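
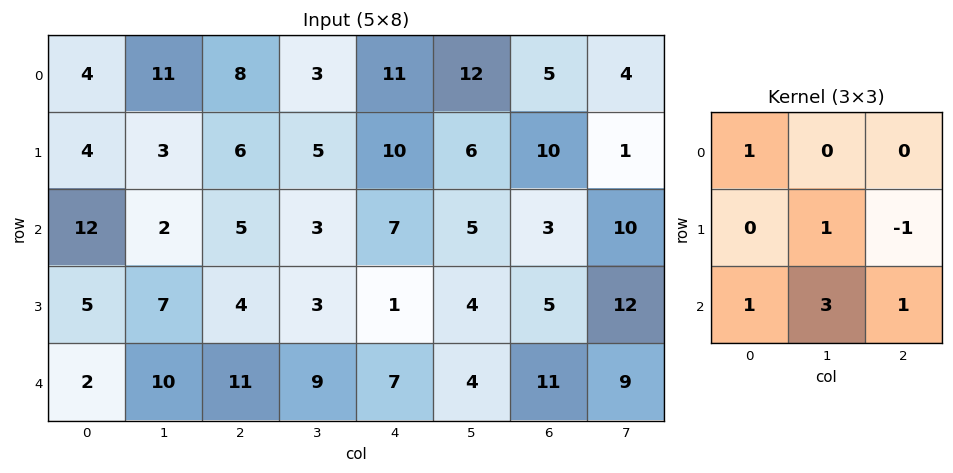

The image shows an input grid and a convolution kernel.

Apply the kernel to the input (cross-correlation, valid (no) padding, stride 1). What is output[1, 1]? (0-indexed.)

27

The receptive field on the input at this output position is [3 6 5 / 2 5 3 / 7 4 3]. Elementwise product with the kernel and sum: 3·1 + 5·1 + 3·-1 + 7·1 + 4·3 + 3·1.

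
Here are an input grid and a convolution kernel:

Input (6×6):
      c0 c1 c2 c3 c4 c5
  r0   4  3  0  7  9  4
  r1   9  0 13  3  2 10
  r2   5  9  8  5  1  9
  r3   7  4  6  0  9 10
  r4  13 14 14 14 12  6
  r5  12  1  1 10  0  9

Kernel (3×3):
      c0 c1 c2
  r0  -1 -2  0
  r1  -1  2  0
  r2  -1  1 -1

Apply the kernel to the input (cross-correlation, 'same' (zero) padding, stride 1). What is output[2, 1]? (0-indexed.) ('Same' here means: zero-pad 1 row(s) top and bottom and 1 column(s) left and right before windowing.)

The receptive field on the zero-padded input at this output position is [9 0 13 / 5 9 8 / 7 4 6]. Elementwise product with the kernel and sum: 9·-1 + 0·-2 + 5·-1 + 9·2 + 7·-1 + 4·1 + 6·-1.

-5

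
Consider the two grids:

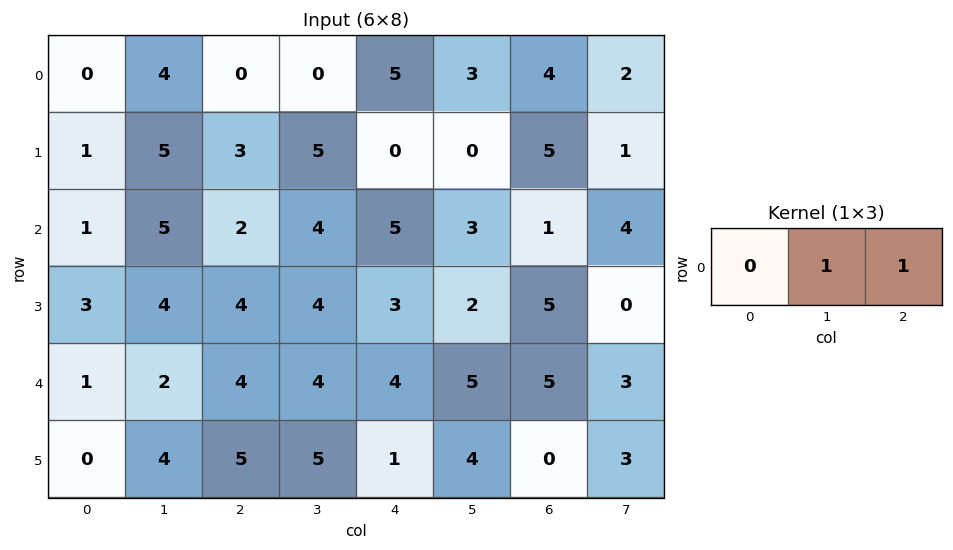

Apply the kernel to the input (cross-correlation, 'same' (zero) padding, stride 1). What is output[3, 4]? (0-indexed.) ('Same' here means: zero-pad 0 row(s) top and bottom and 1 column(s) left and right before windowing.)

The receptive field on the zero-padded input at this output position is [4 3 2]. Elementwise product with the kernel and sum: 3·1 + 2·1.

5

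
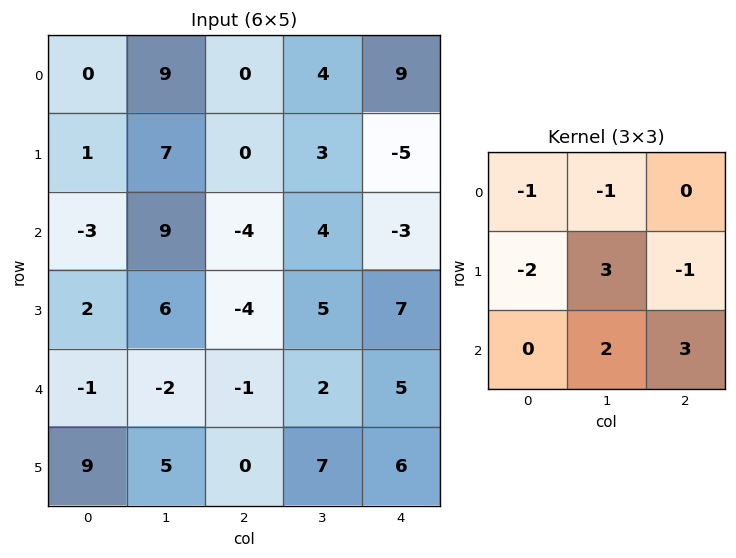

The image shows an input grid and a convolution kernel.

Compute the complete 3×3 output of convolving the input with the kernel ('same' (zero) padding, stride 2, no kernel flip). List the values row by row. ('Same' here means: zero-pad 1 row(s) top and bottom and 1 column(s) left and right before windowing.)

Output[0,0]: The receptive field on the zero-padded input at this output position is [0 0 0 / 0 0 9 / 0 1 7]. Elementwise product with the kernel and sum: 0·-1 + 0·-1 + 0·-2 + 0·3 + 9·-1 + 1·2 + 7·3.

14 -13 9
3 -34 -1
30 18 11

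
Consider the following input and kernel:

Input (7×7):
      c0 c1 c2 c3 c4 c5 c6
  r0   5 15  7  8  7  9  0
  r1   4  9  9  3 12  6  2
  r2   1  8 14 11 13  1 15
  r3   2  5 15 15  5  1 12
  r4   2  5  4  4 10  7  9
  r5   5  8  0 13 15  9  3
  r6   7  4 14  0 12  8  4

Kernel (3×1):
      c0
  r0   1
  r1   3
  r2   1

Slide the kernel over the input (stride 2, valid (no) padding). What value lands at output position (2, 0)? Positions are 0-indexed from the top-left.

The receptive field on the input at this output position is [2 / 5 / 7]. Elementwise product with the kernel and sum: 2·1 + 5·3 + 7·1.

24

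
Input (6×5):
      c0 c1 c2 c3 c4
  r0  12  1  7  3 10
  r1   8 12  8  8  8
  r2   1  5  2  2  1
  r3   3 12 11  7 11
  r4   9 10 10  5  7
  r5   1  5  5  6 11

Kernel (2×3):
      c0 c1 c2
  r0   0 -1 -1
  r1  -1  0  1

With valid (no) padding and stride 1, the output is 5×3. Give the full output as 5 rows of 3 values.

Output[0,0]: The receptive field on the input at this output position is [12 1 7 / 8 12 8]. Elementwise product with the kernel and sum: 1·-1 + 7·-1 + 8·-1 + 8·1.

-8 -14 -13
-19 -19 -17
1 -9 -3
-22 -23 -21
-16 -14 -6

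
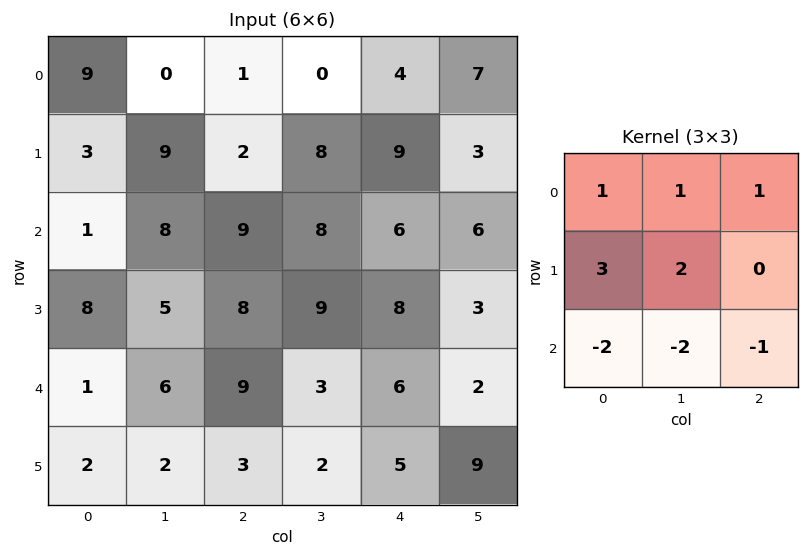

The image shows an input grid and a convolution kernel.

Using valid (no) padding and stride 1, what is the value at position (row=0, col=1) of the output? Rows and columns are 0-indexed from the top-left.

The receptive field on the input at this output position is [0 1 0 / 9 2 8 / 8 9 8]. Elementwise product with the kernel and sum: 0·1 + 1·1 + 0·1 + 9·3 + 2·2 + 8·-2 + 9·-2 + 8·-1.

-10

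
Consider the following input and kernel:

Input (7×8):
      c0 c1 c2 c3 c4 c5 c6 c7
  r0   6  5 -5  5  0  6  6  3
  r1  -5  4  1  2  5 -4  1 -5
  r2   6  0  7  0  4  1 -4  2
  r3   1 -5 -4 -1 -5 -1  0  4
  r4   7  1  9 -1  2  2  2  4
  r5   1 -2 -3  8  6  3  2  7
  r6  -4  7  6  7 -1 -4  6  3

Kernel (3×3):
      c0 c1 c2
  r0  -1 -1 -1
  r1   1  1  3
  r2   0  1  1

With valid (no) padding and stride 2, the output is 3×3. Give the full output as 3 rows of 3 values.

3 22 -11
-19 -30 -3
-14 19 11

Output[0,0]: The receptive field on the input at this output position is [6 5 -5 / -5 4 1 / 6 0 7]. Elementwise product with the kernel and sum: 6·-1 + 5·-1 + -5·-1 + -5·1 + 4·1 + 1·3 + 0·1 + 7·1.
Output[0,1]: The receptive field on the input at this output position is [-5 5 0 / 1 2 5 / 7 0 4]. Elementwise product with the kernel and sum: -5·-1 + 5·-1 + 0·-1 + 1·1 + 2·1 + 5·3 + 0·1 + 4·1.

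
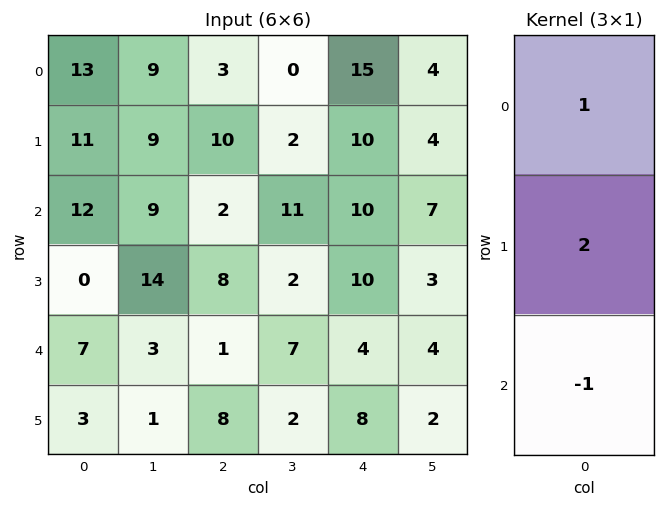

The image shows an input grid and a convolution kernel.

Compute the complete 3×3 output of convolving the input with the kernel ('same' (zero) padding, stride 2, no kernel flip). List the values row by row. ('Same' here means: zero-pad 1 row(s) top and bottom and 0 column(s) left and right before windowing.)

Output[0,0]: The receptive field on the zero-padded input at this output position is [0 / 13 / 11]. Elementwise product with the kernel and sum: 0·1 + 13·2 + 11·-1.

15 -4 20
35 6 20
11 2 10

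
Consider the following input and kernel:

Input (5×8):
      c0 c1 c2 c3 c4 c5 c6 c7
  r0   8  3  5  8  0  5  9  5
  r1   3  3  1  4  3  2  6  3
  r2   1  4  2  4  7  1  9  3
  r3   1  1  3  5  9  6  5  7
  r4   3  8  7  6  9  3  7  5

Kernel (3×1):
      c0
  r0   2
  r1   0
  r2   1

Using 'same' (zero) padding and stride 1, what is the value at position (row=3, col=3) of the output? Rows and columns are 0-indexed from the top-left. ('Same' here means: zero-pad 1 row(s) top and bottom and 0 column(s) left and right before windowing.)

The receptive field on the zero-padded input at this output position is [4 / 5 / 6]. Elementwise product with the kernel and sum: 4·2 + 6·1.

14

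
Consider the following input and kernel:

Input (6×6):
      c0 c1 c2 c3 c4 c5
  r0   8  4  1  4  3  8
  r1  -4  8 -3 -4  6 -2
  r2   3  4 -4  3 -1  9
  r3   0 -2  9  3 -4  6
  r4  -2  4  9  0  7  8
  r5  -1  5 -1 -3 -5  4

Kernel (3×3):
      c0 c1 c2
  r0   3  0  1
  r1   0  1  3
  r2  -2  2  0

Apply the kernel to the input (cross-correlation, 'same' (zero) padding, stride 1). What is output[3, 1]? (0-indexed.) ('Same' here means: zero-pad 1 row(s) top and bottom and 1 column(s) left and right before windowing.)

42

The receptive field on the zero-padded input at this output position is [3 4 -4 / 0 -2 9 / -2 4 9]. Elementwise product with the kernel and sum: 3·3 + -4·1 + -2·1 + 9·3 + -2·-2 + 4·2.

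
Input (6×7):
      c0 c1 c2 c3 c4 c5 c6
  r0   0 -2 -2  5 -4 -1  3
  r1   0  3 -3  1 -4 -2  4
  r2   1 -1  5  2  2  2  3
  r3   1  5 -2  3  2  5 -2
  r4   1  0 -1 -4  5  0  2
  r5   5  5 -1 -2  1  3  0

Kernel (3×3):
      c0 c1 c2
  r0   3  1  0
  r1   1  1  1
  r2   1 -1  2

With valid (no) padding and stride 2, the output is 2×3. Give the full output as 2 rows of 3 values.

Output[0,0]: The receptive field on the input at this output position is [0 -2 -2 / 0 3 -3 / 1 -1 5]. Elementwise product with the kernel and sum: 0·3 + -2·1 + 0·1 + 3·1 + -3·1 + 1·1 + -1·-1 + 5·2.
Output[0,1]: The receptive field on the input at this output position is [-2 5 -4 / -3 1 -4 / 5 2 2]. Elementwise product with the kernel and sum: -2·3 + 5·1 + -3·1 + 1·1 + -4·1 + 5·1 + 2·-1 + 2·2.

10 0 -9
5 33 22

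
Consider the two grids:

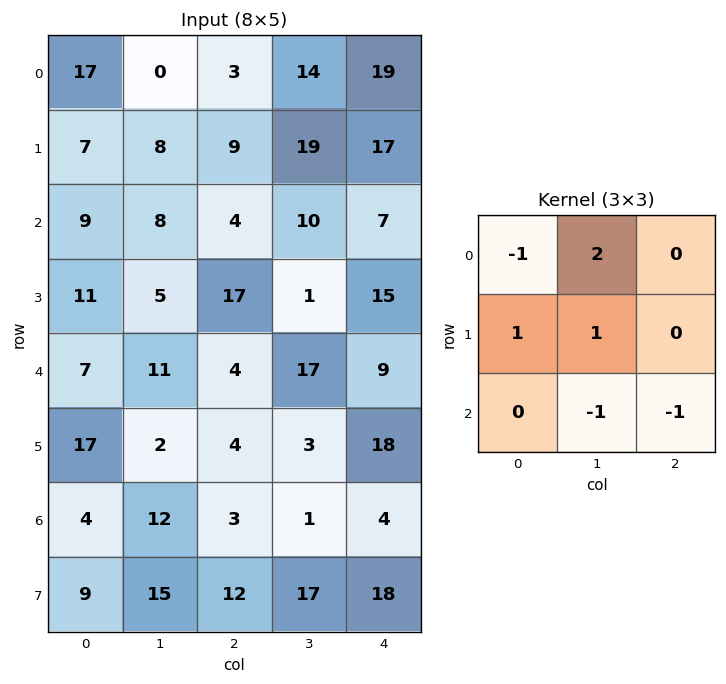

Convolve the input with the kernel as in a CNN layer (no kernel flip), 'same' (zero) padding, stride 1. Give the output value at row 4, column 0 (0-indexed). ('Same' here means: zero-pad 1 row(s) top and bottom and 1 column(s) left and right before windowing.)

10

The receptive field on the zero-padded input at this output position is [0 11 5 / 0 7 11 / 0 17 2]. Elementwise product with the kernel and sum: 0·-1 + 11·2 + 0·1 + 7·1 + 17·-1 + 2·-1.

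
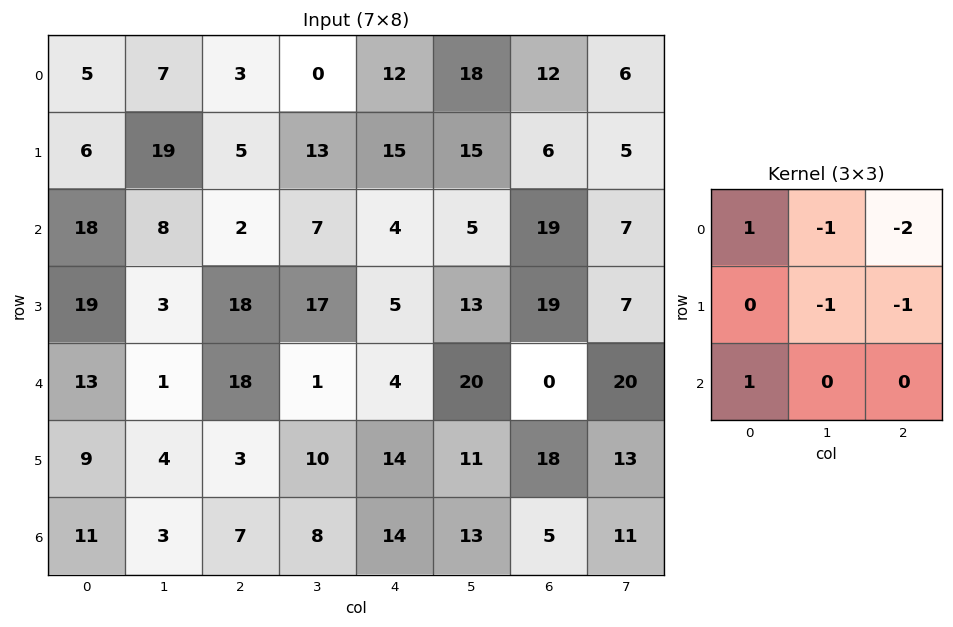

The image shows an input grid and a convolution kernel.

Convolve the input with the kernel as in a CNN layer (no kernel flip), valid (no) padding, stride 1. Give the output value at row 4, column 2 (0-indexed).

-8

The receptive field on the input at this output position is [18 1 4 / 3 10 14 / 7 8 14]. Elementwise product with the kernel and sum: 18·1 + 1·-1 + 4·-2 + 10·-1 + 14·-1 + 7·1.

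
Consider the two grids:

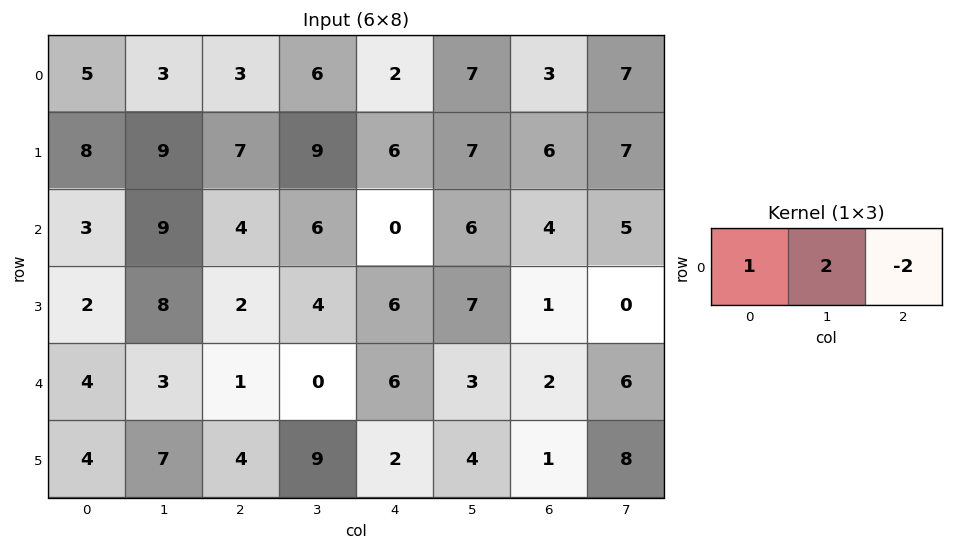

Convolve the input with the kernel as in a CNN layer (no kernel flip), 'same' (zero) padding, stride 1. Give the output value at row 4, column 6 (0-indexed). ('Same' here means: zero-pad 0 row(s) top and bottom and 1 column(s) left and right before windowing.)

-5

The receptive field on the zero-padded input at this output position is [3 2 6]. Elementwise product with the kernel and sum: 3·1 + 2·2 + 6·-2.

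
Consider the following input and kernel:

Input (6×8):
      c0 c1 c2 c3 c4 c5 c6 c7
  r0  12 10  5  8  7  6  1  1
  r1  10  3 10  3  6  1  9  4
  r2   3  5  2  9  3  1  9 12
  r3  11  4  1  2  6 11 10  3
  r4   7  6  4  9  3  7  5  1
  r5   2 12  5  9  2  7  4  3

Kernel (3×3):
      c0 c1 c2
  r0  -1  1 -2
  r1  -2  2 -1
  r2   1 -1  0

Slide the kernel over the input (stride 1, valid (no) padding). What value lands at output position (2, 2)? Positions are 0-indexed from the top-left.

-8

The receptive field on the input at this output position is [2 9 3 / 1 2 6 / 4 9 3]. Elementwise product with the kernel and sum: 2·-1 + 9·1 + 3·-2 + 1·-2 + 2·2 + 6·-1 + 4·1 + 9·-1.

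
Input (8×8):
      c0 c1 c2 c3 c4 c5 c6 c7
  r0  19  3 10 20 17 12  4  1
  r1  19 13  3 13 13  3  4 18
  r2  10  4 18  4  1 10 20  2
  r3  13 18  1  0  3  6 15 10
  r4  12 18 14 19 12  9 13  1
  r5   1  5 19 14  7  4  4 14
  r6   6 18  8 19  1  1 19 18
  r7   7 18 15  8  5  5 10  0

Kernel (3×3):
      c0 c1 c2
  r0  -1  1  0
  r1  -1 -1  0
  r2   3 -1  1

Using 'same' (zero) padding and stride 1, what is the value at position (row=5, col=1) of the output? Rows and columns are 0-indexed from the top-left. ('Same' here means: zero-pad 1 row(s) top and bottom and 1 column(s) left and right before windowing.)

8

The receptive field on the zero-padded input at this output position is [12 18 14 / 1 5 19 / 6 18 8]. Elementwise product with the kernel and sum: 12·-1 + 18·1 + 1·-1 + 5·-1 + 6·3 + 18·-1 + 8·1.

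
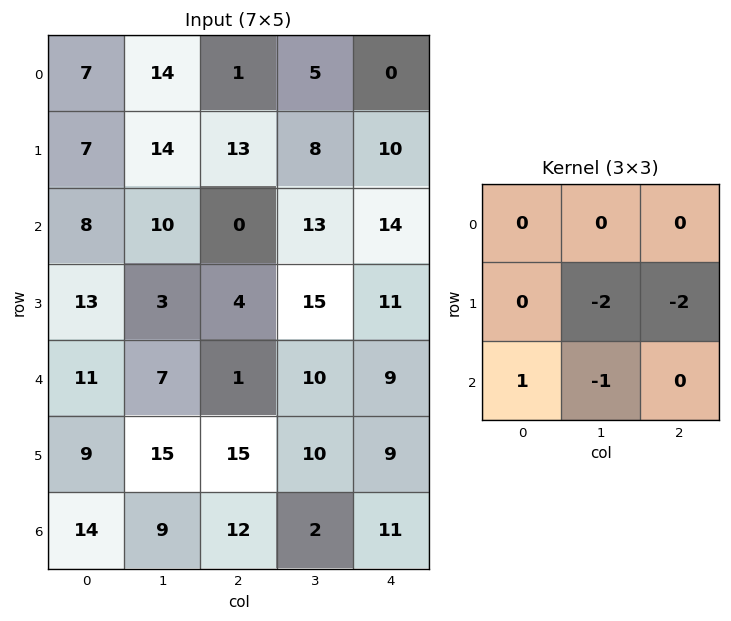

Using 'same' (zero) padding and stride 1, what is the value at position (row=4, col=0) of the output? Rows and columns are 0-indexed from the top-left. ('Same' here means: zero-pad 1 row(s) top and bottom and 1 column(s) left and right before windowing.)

The receptive field on the zero-padded input at this output position is [0 13 3 / 0 11 7 / 0 9 15]. Elementwise product with the kernel and sum: 11·-2 + 7·-2 + 0·1 + 9·-1.

-45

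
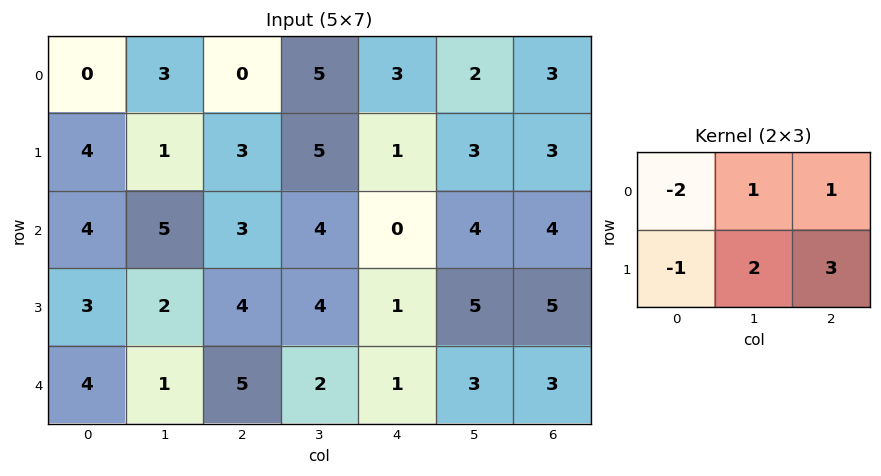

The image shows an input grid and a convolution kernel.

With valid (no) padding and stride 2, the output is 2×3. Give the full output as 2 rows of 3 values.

10 18 13
13 5 32

Output[0,0]: The receptive field on the input at this output position is [0 3 0 / 4 1 3]. Elementwise product with the kernel and sum: 0·-2 + 3·1 + 0·1 + 4·-1 + 1·2 + 3·3.
Output[0,1]: The receptive field on the input at this output position is [0 5 3 / 3 5 1]. Elementwise product with the kernel and sum: 0·-2 + 5·1 + 3·1 + 3·-1 + 5·2 + 1·3.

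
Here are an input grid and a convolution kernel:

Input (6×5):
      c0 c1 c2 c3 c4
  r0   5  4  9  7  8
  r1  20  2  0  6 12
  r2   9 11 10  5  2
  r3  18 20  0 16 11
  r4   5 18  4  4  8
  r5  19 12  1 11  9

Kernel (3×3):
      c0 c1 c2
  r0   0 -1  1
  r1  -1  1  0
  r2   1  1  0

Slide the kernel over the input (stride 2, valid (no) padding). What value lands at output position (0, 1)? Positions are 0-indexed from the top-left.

22

The receptive field on the input at this output position is [9 7 8 / 0 6 12 / 10 5 2]. Elementwise product with the kernel and sum: 7·-1 + 8·1 + 0·-1 + 6·1 + 10·1 + 5·1.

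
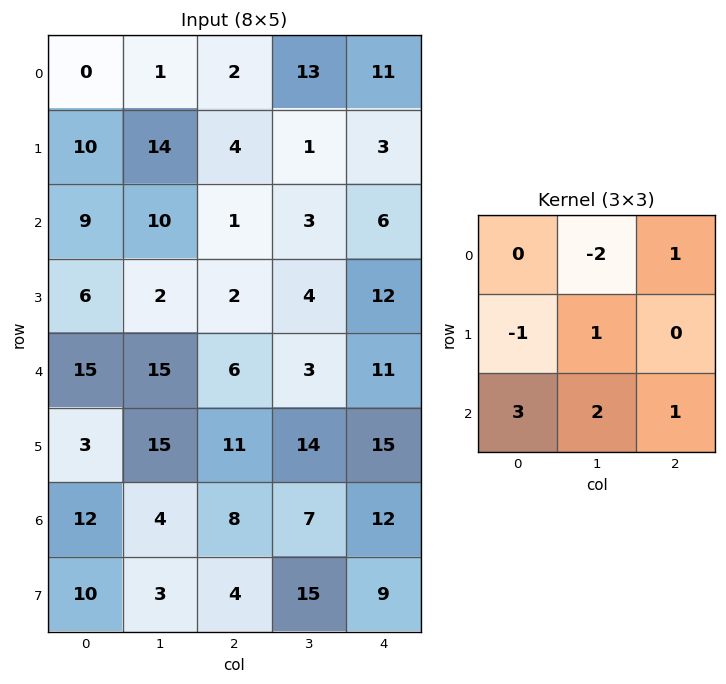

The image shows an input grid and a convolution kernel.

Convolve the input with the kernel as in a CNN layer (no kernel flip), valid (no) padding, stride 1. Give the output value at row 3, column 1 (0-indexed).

The receptive field on the input at this output position is [2 2 4 / 15 6 3 / 15 11 14]. Elementwise product with the kernel and sum: 2·-2 + 4·1 + 15·-1 + 6·1 + 15·3 + 11·2 + 14·1.

72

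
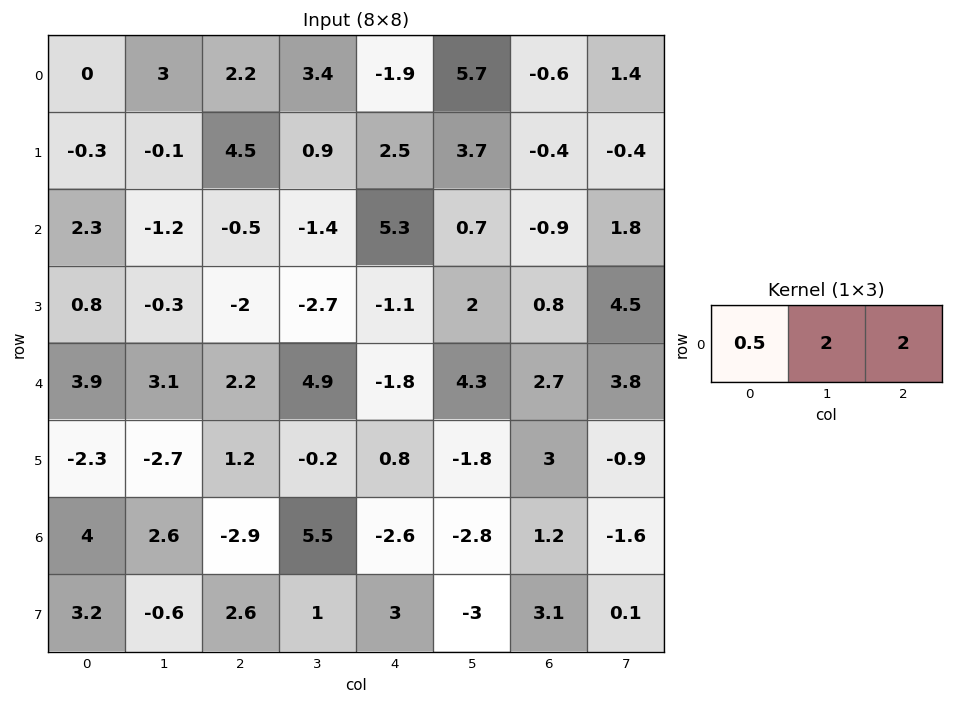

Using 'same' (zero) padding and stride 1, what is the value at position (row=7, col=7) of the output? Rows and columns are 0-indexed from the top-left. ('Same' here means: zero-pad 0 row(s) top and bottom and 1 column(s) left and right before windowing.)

1.75

The receptive field on the zero-padded input at this output position is [3.1 0.1 0]. Elementwise product with the kernel and sum: 3.1·0.5 + 0.1·2 + 0·2.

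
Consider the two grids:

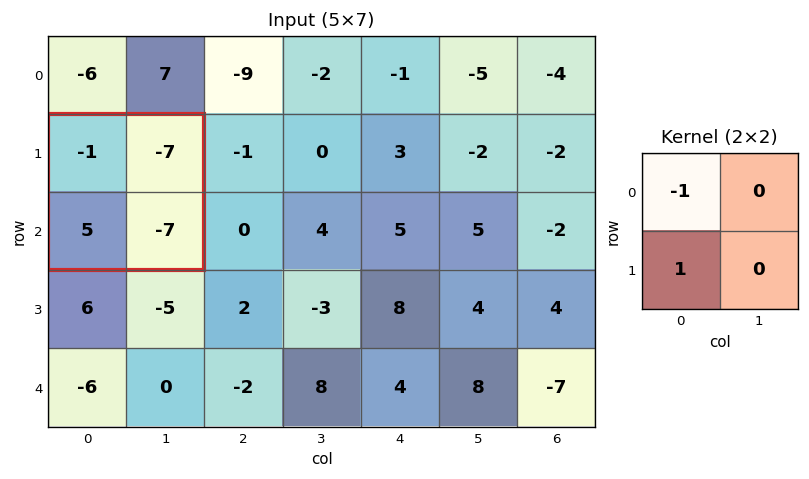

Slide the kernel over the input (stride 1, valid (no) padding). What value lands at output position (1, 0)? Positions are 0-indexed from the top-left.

6

The receptive field on the input at this output position is [-1 -7 / 5 -7]. Elementwise product with the kernel and sum: -1·-1 + 5·1.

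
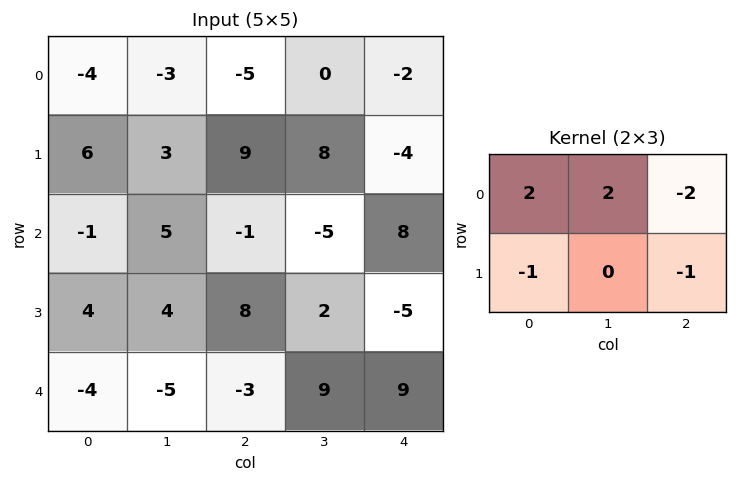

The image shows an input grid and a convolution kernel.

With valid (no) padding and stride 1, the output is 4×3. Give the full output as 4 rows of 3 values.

Output[0,0]: The receptive field on the input at this output position is [-4 -3 -5 / 6 3 9]. Elementwise product with the kernel and sum: -4·2 + -3·2 + -5·-2 + 6·-1 + 9·-1.
Output[0,1]: The receptive field on the input at this output position is [-3 -5 0 / 3 9 8]. Elementwise product with the kernel and sum: -3·2 + -5·2 + 0·-2 + 3·-1 + 8·-1.

-19 -27 -11
2 8 35
-2 12 -31
7 16 24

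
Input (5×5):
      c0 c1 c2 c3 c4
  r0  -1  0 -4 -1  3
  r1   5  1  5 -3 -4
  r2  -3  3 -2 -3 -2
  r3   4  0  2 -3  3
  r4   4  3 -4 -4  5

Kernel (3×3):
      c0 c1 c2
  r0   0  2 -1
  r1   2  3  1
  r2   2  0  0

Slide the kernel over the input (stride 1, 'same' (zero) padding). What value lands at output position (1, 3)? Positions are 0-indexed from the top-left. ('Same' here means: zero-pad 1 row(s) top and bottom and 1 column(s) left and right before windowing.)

The receptive field on the zero-padded input at this output position is [-4 -1 3 / 5 -3 -4 / -2 -3 -2]. Elementwise product with the kernel and sum: -1·2 + 3·-1 + 5·2 + -3·3 + -4·1 + -2·2.

-12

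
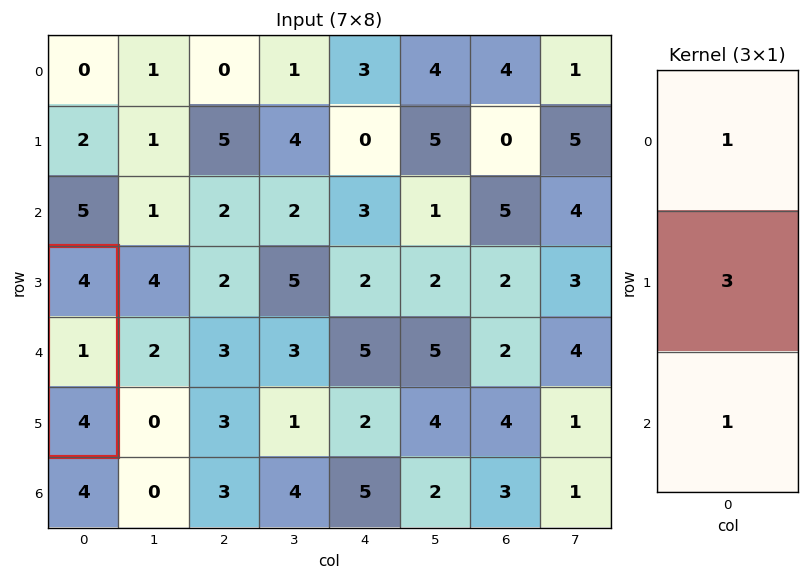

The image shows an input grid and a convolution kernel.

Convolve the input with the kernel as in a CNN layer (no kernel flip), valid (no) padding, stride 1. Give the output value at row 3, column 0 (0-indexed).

11

The receptive field on the input at this output position is [4 / 1 / 4]. Elementwise product with the kernel and sum: 4·1 + 1·3 + 4·1.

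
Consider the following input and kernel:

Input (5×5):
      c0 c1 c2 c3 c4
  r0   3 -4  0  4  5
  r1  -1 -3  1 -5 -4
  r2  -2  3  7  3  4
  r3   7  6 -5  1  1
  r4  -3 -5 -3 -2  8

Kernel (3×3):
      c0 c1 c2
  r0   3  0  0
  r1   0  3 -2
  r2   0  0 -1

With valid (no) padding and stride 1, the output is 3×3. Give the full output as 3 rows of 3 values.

Output[0,0]: The receptive field on the input at this output position is [3 -4 0 / -1 -3 1 / -2 3 7]. Elementwise product with the kernel and sum: 3·3 + -3·3 + 1·-2 + 7·-1.

-9 -2 -11
-3 5 3
25 -6 14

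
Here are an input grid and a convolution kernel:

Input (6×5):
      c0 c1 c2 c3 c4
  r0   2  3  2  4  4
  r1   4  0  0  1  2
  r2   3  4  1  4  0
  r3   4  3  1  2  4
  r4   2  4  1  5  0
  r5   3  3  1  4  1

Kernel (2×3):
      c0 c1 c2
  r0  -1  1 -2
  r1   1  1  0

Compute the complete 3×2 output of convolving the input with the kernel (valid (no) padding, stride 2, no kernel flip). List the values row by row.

Output[0,0]: The receptive field on the input at this output position is [2 3 2 / 4 0 0]. Elementwise product with the kernel and sum: 2·-1 + 3·1 + 2·-2 + 4·1 + 0·1.
Output[0,1]: The receptive field on the input at this output position is [2 4 4 / 0 1 2]. Elementwise product with the kernel and sum: 2·-1 + 4·1 + 4·-2 + 0·1 + 1·1.

1 -5
6 6
6 9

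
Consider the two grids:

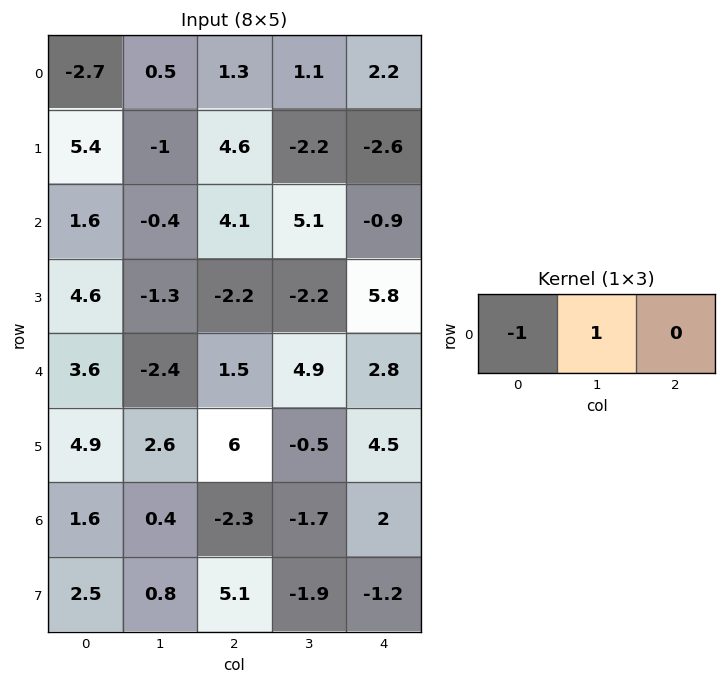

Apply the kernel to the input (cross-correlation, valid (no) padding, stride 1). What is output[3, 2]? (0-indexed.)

0

The receptive field on the input at this output position is [-2.2 -2.2 5.8]. Elementwise product with the kernel and sum: -2.2·-1 + -2.2·1.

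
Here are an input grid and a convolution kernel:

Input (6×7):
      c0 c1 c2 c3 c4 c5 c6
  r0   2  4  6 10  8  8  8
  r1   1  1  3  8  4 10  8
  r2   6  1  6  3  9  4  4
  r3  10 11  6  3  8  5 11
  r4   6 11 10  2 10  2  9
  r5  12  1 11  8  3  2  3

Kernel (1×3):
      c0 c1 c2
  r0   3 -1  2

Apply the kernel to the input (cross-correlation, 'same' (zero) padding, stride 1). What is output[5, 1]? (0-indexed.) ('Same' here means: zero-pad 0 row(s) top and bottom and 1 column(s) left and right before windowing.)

57

The receptive field on the zero-padded input at this output position is [12 1 11]. Elementwise product with the kernel and sum: 12·3 + 1·-1 + 11·2.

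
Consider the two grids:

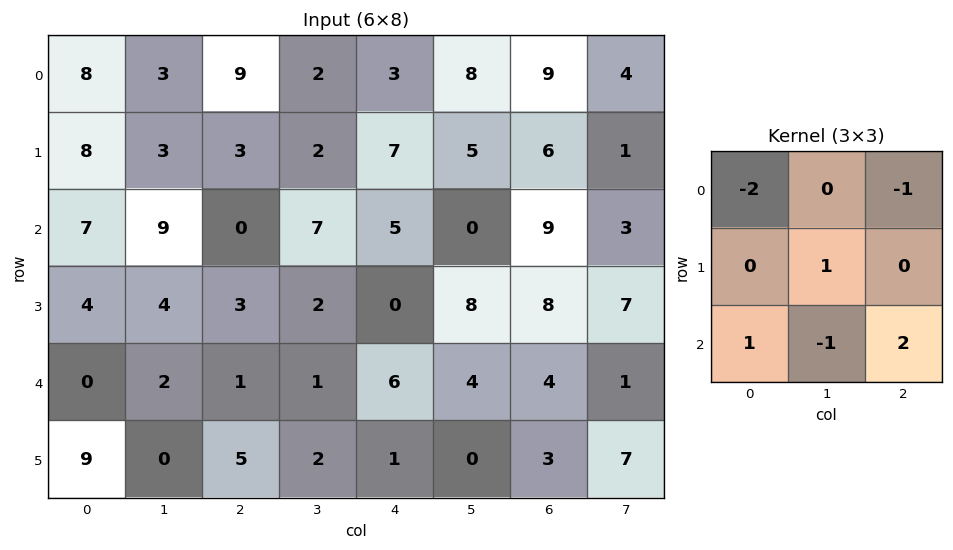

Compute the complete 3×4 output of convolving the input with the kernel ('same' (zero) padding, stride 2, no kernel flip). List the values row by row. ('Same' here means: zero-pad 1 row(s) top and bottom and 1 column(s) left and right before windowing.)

Output[0,0]: The receptive field on the zero-padded input at this output position is [0 0 0 / 0 8 3 / 0 8 3]. Elementwise product with the kernel and sum: 0·-2 + 0·-1 + 8·1 + 0·1 + 8·-1 + 3·2.

6 13 8 10
8 -3 14 12
-13 -10 -5 -8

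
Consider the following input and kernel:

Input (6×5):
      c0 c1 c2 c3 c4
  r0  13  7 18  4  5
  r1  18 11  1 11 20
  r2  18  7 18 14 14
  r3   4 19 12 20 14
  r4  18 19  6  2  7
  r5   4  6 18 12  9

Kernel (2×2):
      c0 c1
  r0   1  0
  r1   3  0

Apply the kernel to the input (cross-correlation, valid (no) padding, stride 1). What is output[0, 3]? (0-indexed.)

The receptive field on the input at this output position is [4 5 / 11 20]. Elementwise product with the kernel and sum: 4·1 + 11·3.

37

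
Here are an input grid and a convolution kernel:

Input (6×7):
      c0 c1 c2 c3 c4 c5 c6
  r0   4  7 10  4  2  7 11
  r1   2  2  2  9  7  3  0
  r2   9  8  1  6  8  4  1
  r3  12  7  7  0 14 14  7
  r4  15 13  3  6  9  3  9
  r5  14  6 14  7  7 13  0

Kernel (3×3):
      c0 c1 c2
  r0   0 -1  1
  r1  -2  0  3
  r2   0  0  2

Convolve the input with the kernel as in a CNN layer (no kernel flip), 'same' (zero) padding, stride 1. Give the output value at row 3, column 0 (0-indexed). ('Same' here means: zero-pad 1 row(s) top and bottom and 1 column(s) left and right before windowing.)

The receptive field on the zero-padded input at this output position is [0 9 8 / 0 12 7 / 0 15 13]. Elementwise product with the kernel and sum: 9·-1 + 8·1 + 0·-2 + 7·3 + 13·2.

46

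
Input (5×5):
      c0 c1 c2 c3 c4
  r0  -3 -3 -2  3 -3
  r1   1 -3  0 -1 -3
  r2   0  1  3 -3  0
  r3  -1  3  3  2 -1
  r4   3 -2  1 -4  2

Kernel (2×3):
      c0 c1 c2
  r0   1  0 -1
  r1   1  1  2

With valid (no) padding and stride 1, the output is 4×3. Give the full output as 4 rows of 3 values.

Output[0,0]: The receptive field on the input at this output position is [-3 -3 -2 / 1 -3 0]. Elementwise product with the kernel and sum: -3·1 + -2·-1 + 1·1 + -3·1 + 0·2.
Output[0,1]: The receptive field on the input at this output position is [-3 -2 3 / -3 0 -1]. Elementwise product with the kernel and sum: -3·1 + 3·-1 + -3·1 + 0·1 + -1·2.

-3 -11 -6
8 -4 3
5 14 6
-1 -8 5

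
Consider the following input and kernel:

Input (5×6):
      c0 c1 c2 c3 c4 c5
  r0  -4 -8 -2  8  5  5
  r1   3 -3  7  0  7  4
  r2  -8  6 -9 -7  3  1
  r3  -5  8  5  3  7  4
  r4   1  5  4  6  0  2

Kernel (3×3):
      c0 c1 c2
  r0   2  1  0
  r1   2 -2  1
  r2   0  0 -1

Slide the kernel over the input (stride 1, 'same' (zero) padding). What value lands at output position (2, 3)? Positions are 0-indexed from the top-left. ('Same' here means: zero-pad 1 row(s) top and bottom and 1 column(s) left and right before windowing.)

The receptive field on the zero-padded input at this output position is [7 0 7 / -9 -7 3 / 5 3 7]. Elementwise product with the kernel and sum: 7·2 + 0·1 + -9·2 + -7·-2 + 3·1 + 7·-1.

6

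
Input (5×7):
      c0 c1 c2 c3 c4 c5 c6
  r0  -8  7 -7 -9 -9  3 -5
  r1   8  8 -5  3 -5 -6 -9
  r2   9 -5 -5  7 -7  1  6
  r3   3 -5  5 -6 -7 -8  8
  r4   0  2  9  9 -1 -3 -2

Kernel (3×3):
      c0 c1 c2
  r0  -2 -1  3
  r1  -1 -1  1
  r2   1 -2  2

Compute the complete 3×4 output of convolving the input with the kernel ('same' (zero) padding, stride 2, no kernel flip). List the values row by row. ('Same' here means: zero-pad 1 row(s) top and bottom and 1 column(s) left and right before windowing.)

Output[0,0]: The receptive field on the zero-padded input at this output position is [0 0 0 / 0 -8 7 / 0 8 8]. Elementwise product with the kernel and sum: 0·-2 + 0·-1 + 0·3 + 0·-1 + -8·-1 + 7·1 + 0·1 + 8·-2 + 8·2.
Output[0,1]: The receptive field on the zero-padded input at this output position is [0 0 0 / 7 -7 -9 / 8 -5 3]. Elementwise product with the kernel and sum: 0·-2 + 0·-1 + 0·3 + 7·-1 + -7·-1 + -9·1 + 8·1 + -5·-2 + 3·2.

15 15 22 14
-14 -12 -26 -10
-16 -15 -16 13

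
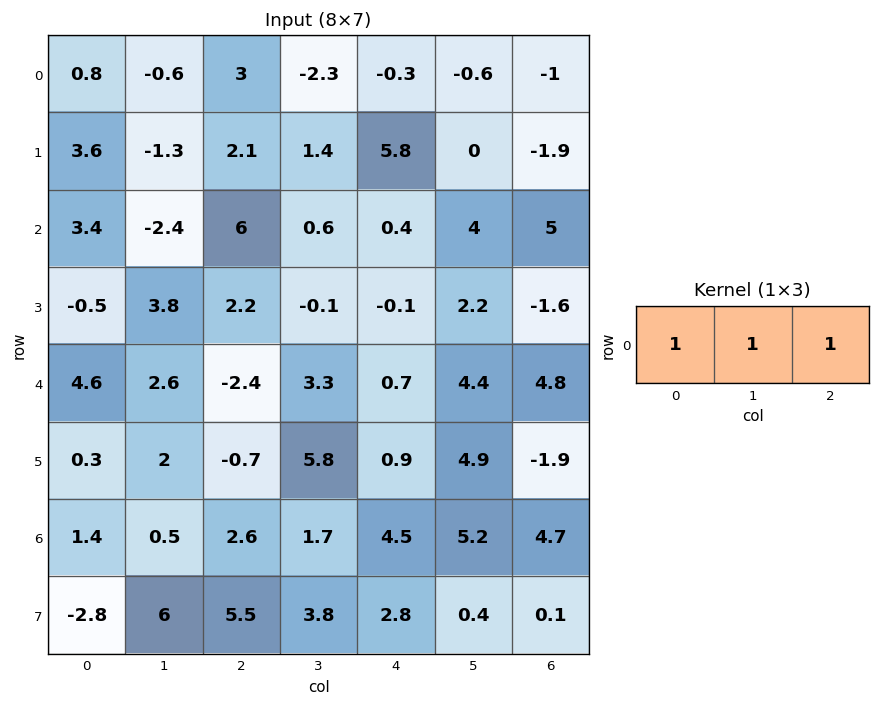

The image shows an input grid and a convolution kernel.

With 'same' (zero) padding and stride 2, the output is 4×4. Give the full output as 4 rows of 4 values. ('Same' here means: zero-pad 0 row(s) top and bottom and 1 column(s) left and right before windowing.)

0.2 0.1 -3.2 -1.6
1 4.2 5 9
7.2 3.5 8.4 9.2
1.9 4.8 11.4 9.9

Output[0,0]: The receptive field on the zero-padded input at this output position is [0 0.8 -0.6]. Elementwise product with the kernel and sum: 0·1 + 0.8·1 + -0.6·1.
Output[0,1]: The receptive field on the zero-padded input at this output position is [-0.6 3 -2.3]. Elementwise product with the kernel and sum: -0.6·1 + 3·1 + -2.3·1.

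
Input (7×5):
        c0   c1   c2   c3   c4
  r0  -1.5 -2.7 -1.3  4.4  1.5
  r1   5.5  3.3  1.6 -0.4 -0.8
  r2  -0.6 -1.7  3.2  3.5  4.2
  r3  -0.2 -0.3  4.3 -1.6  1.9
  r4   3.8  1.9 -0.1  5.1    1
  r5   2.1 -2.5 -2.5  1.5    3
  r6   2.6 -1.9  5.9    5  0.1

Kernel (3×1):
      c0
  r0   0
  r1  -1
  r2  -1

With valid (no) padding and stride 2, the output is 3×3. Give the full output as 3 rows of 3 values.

-4.9 -4.8 -3.4
-3.6 -4.2 -2.9
-4.7 -3.4 -3.1

Output[0,0]: The receptive field on the input at this output position is [-1.5 / 5.5 / -0.6]. Elementwise product with the kernel and sum: 5.5·-1 + -0.6·-1.
Output[0,1]: The receptive field on the input at this output position is [-1.3 / 1.6 / 3.2]. Elementwise product with the kernel and sum: 1.6·-1 + 3.2·-1.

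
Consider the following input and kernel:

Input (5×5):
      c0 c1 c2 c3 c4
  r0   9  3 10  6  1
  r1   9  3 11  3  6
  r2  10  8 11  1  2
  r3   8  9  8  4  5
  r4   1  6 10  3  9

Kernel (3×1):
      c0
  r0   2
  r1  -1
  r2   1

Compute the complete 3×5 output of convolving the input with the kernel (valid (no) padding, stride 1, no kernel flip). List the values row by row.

19 11 20 10 -2
16 7 19 9 15
13 13 24 1 8

Output[0,0]: The receptive field on the input at this output position is [9 / 9 / 10]. Elementwise product with the kernel and sum: 9·2 + 9·-1 + 10·1.
Output[0,1]: The receptive field on the input at this output position is [3 / 3 / 8]. Elementwise product with the kernel and sum: 3·2 + 3·-1 + 8·1.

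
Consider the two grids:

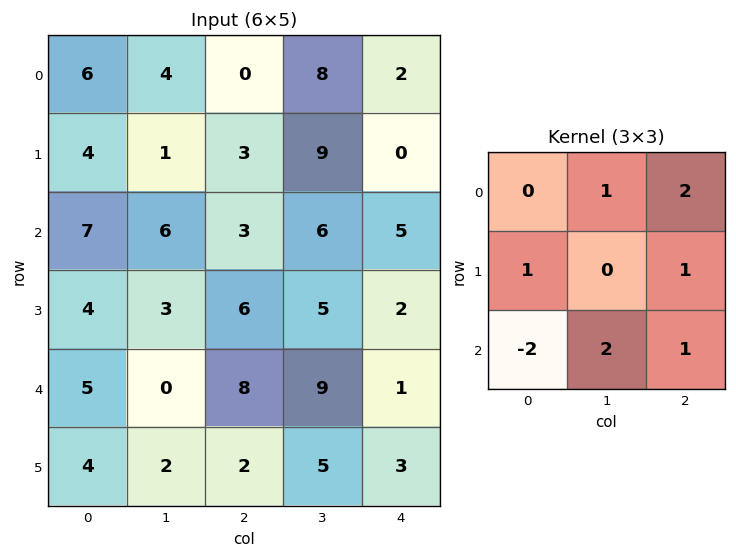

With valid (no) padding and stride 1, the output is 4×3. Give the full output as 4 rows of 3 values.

12 26 26
21 44 17
20 48 27
26 30 27

Output[0,0]: The receptive field on the input at this output position is [6 4 0 / 4 1 3 / 7 6 3]. Elementwise product with the kernel and sum: 4·1 + 0·2 + 4·1 + 3·1 + 7·-2 + 6·2 + 3·1.
Output[0,1]: The receptive field on the input at this output position is [4 0 8 / 1 3 9 / 6 3 6]. Elementwise product with the kernel and sum: 0·1 + 8·2 + 1·1 + 9·1 + 6·-2 + 3·2 + 6·1.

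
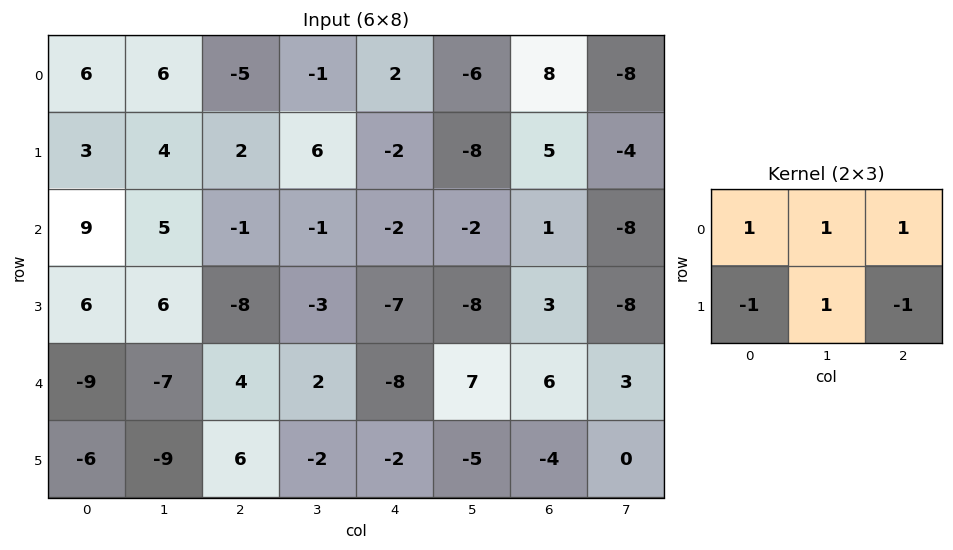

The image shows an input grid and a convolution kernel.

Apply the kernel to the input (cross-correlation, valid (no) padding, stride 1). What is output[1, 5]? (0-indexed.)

4

The receptive field on the input at this output position is [-8 5 -4 / -2 1 -8]. Elementwise product with the kernel and sum: -8·1 + 5·1 + -4·1 + -2·-1 + 1·1 + -8·-1.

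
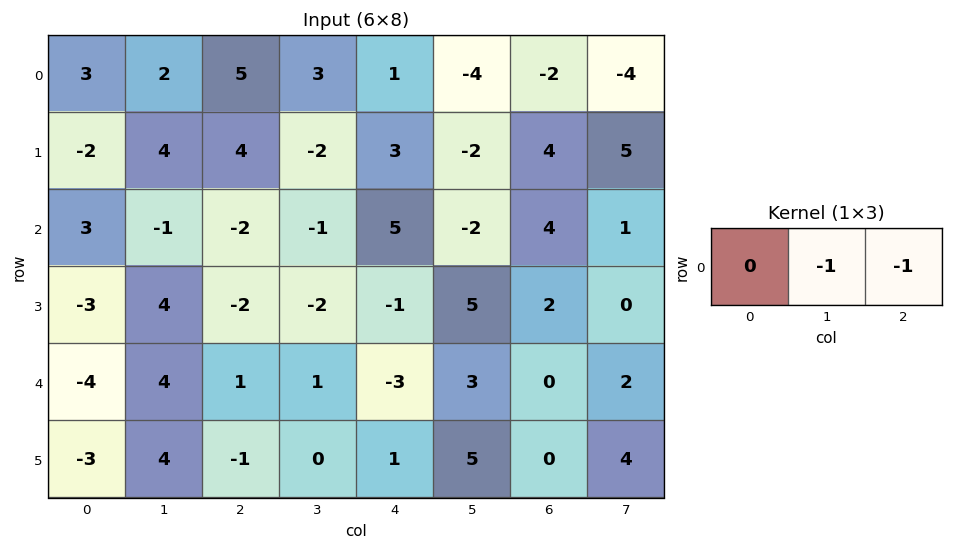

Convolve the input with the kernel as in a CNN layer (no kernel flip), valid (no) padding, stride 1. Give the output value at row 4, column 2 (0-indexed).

2

The receptive field on the input at this output position is [1 1 -3]. Elementwise product with the kernel and sum: 1·-1 + -3·-1.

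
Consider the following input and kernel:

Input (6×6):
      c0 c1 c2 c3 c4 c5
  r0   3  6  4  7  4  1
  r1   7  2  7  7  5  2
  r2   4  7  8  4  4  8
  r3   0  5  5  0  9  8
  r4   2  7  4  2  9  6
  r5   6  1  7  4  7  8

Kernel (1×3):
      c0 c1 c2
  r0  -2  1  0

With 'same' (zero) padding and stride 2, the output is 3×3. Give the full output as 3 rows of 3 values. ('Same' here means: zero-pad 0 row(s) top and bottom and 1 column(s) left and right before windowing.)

3 -8 -10
4 -6 -4
2 -10 5

Output[0,0]: The receptive field on the zero-padded input at this output position is [0 3 6]. Elementwise product with the kernel and sum: 0·-2 + 3·1.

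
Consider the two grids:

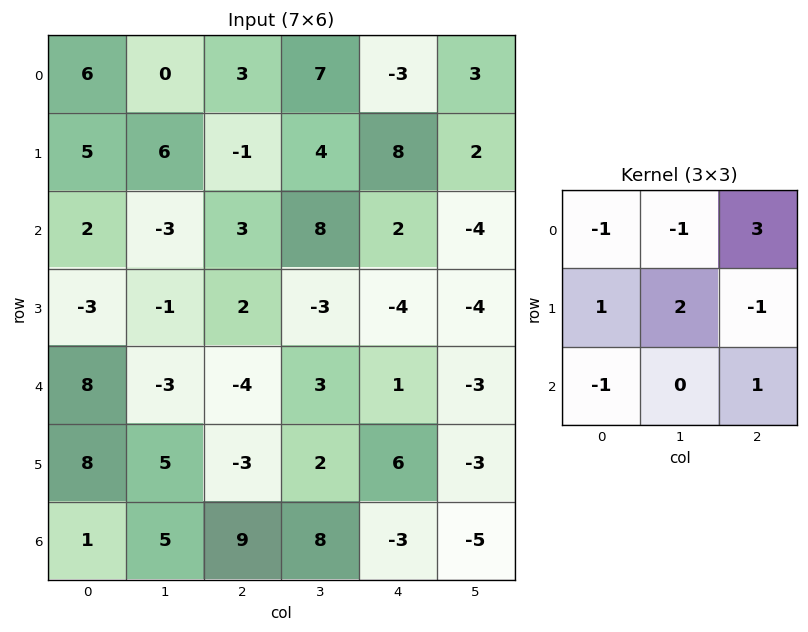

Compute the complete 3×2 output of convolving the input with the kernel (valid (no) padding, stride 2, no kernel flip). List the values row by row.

22 -21
-9 0
12 -13

Output[0,0]: The receptive field on the input at this output position is [6 0 3 / 5 6 -1 / 2 -3 3]. Elementwise product with the kernel and sum: 6·-1 + 0·-1 + 3·3 + 5·1 + 6·2 + -1·-1 + 2·-1 + 3·1.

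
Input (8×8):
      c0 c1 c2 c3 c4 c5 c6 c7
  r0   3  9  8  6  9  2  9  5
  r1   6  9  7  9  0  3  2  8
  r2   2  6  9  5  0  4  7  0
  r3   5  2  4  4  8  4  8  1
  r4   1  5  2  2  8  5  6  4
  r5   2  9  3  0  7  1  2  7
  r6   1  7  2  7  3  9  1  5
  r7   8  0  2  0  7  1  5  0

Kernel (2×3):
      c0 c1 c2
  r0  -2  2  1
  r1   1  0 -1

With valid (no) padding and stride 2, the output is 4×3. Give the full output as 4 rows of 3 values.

Output[0,0]: The receptive field on the input at this output position is [3 9 8 / 6 9 7]. Elementwise product with the kernel and sum: 3·-2 + 9·2 + 8·1 + 6·1 + 7·-1.
Output[0,1]: The receptive field on the input at this output position is [8 6 9 / 7 9 0]. Elementwise product with the kernel and sum: 8·-2 + 6·2 + 9·1 + 7·1 + 0·-1.

19 12 -7
18 -12 15
9 4 5
20 8 15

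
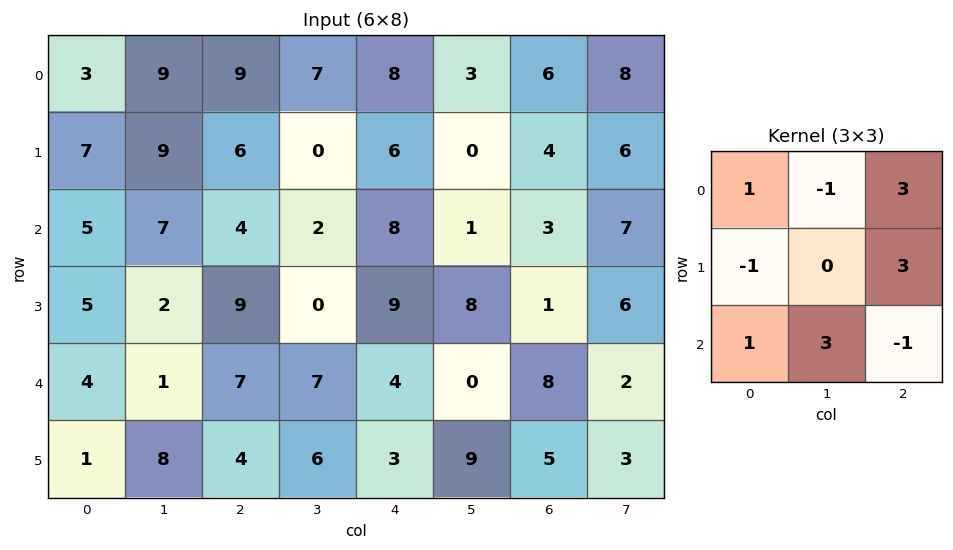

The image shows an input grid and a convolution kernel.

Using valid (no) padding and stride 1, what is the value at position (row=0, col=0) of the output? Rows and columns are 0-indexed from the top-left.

54

The receptive field on the input at this output position is [3 9 9 / 7 9 6 / 5 7 4]. Elementwise product with the kernel and sum: 3·1 + 9·-1 + 9·3 + 7·-1 + 6·3 + 5·1 + 7·3 + 4·-1.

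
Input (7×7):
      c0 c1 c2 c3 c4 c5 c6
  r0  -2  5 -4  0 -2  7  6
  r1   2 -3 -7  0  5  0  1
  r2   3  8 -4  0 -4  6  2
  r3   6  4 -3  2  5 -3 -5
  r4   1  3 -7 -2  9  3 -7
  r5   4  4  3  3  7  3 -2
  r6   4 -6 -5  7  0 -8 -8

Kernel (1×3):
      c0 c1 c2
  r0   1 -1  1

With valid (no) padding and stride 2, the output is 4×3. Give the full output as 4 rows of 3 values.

Output[0,0]: The receptive field on the input at this output position is [-2 5 -4]. Elementwise product with the kernel and sum: -2·1 + 5·-1 + -4·1.
Output[0,1]: The receptive field on the input at this output position is [-4 0 -2]. Elementwise product with the kernel and sum: -4·1 + 0·-1 + -2·1.

-11 -6 -3
-9 -8 -8
-9 4 -1
5 -12 0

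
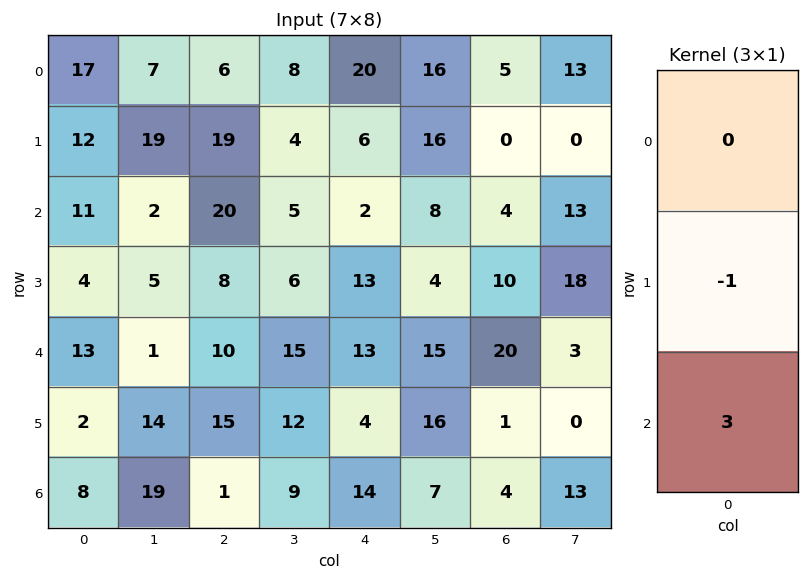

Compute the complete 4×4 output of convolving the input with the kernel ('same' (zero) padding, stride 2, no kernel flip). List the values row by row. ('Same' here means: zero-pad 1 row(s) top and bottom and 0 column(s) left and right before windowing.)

Output[0,0]: The receptive field on the zero-padded input at this output position is [0 / 17 / 12]. Elementwise product with the kernel and sum: 17·-1 + 12·3.
Output[0,1]: The receptive field on the zero-padded input at this output position is [0 / 6 / 19]. Elementwise product with the kernel and sum: 6·-1 + 19·3.

19 51 -2 -5
1 4 37 26
-7 35 -1 -17
-8 -1 -14 -4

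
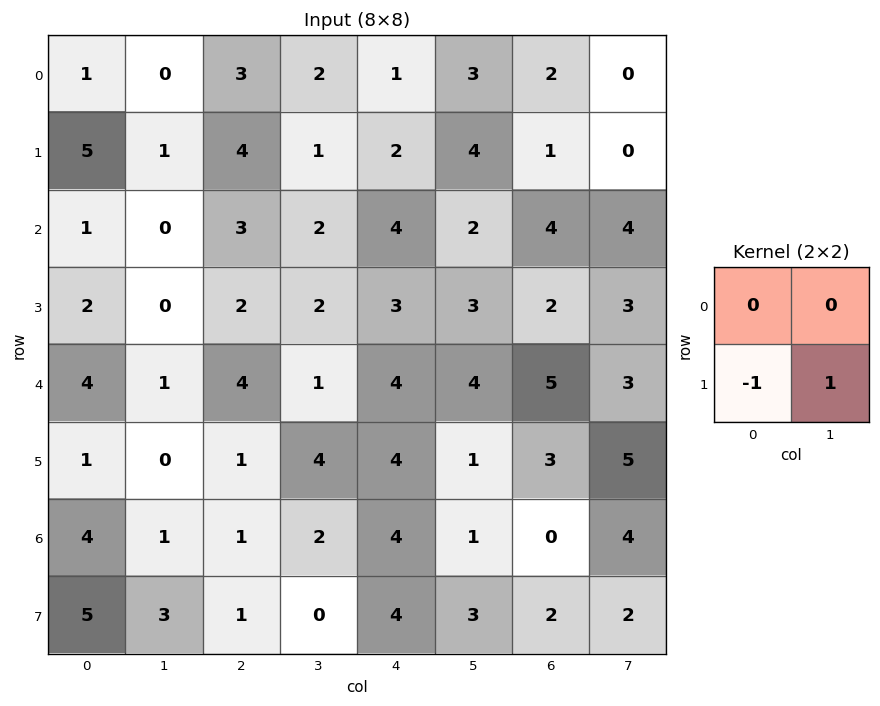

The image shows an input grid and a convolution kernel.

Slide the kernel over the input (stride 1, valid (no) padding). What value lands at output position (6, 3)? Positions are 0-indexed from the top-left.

The receptive field on the input at this output position is [2 4 / 0 4]. Elementwise product with the kernel and sum: 0·-1 + 4·1.

4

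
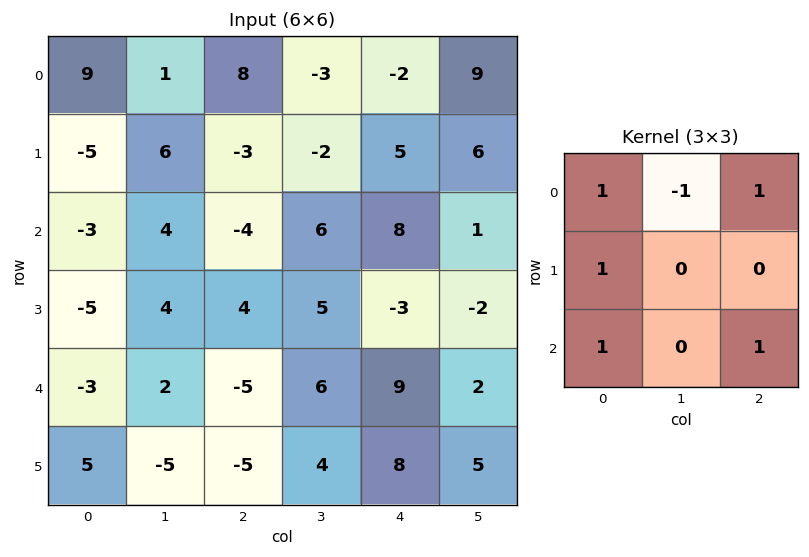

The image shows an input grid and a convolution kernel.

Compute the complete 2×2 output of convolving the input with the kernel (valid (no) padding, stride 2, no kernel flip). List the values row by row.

Output[0,0]: The receptive field on the input at this output position is [9 1 8 / -5 6 -3 / -3 4 -4]. Elementwise product with the kernel and sum: 9·1 + 1·-1 + 8·1 + -5·1 + -3·1 + -4·1.
Output[0,1]: The receptive field on the input at this output position is [8 -3 -2 / -3 -2 5 / -4 6 8]. Elementwise product with the kernel and sum: 8·1 + -3·-1 + -2·1 + -3·1 + -4·1 + 8·1.

4 10
-24 6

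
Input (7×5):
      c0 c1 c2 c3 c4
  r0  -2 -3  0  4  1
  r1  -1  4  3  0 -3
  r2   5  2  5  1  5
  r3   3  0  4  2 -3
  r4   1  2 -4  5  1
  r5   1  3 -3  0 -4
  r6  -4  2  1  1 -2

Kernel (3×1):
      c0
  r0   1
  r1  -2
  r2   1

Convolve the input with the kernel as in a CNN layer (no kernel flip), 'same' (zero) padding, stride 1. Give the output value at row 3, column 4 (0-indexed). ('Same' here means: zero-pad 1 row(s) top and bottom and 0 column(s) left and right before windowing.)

The receptive field on the zero-padded input at this output position is [5 / -3 / 1]. Elementwise product with the kernel and sum: 5·1 + -3·-2 + 1·1.

12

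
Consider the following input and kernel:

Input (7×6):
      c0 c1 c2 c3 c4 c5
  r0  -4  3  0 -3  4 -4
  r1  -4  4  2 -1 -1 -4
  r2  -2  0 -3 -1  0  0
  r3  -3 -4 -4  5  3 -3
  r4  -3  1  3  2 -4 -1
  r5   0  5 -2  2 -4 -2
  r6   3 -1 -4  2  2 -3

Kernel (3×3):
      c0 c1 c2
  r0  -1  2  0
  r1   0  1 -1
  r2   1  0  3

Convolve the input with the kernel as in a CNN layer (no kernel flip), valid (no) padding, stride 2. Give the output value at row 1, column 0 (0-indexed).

8

The receptive field on the input at this output position is [-2 0 -3 / -3 -4 -4 / -3 1 3]. Elementwise product with the kernel and sum: -2·-1 + 0·2 + -4·1 + -4·-1 + -3·1 + 3·3.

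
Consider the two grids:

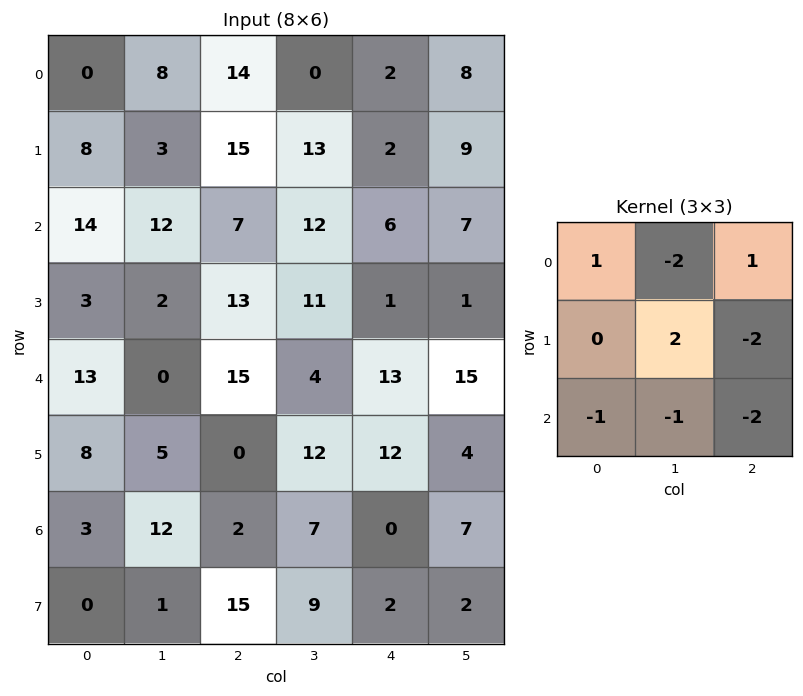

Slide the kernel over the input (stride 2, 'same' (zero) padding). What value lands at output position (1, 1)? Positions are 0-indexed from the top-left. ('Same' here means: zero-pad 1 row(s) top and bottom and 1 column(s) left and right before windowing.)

The receptive field on the zero-padded input at this output position is [3 15 13 / 12 7 12 / 2 13 11]. Elementwise product with the kernel and sum: 3·1 + 15·-2 + 13·1 + 7·2 + 12·-2 + 2·-1 + 13·-1 + 11·-2.

-61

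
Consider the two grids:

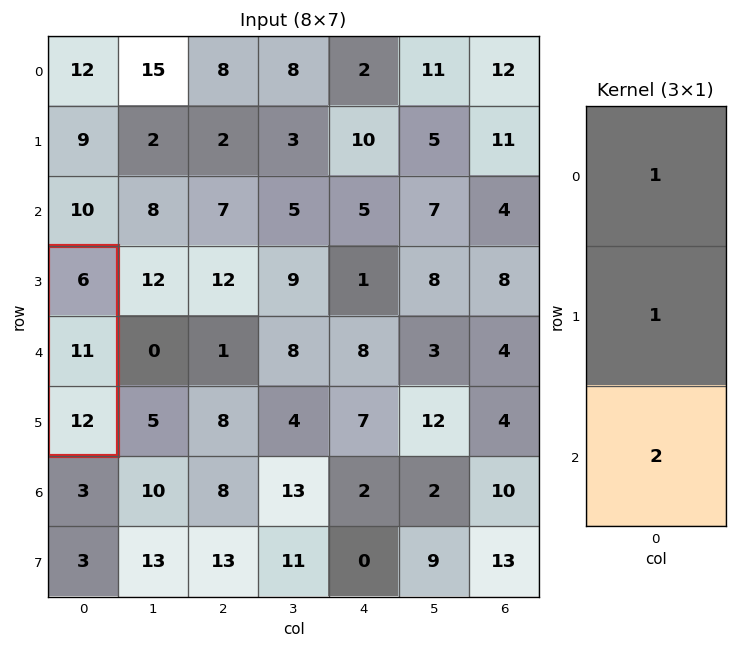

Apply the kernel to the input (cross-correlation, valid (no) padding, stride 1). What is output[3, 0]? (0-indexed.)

41

The receptive field on the input at this output position is [6 / 11 / 12]. Elementwise product with the kernel and sum: 6·1 + 11·1 + 12·2.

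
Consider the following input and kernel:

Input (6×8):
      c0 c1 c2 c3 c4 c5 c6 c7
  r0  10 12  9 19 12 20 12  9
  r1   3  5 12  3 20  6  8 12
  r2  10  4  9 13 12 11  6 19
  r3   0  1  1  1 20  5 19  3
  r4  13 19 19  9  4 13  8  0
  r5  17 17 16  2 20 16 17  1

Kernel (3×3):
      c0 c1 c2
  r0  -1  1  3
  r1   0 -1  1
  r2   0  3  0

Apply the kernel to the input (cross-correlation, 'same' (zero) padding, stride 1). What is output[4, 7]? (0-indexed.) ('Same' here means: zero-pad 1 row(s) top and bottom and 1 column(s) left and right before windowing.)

The receptive field on the zero-padded input at this output position is [19 3 0 / 8 0 0 / 17 1 0]. Elementwise product with the kernel and sum: 19·-1 + 3·1 + 0·3 + 0·-1 + 0·1 + 1·3.

-13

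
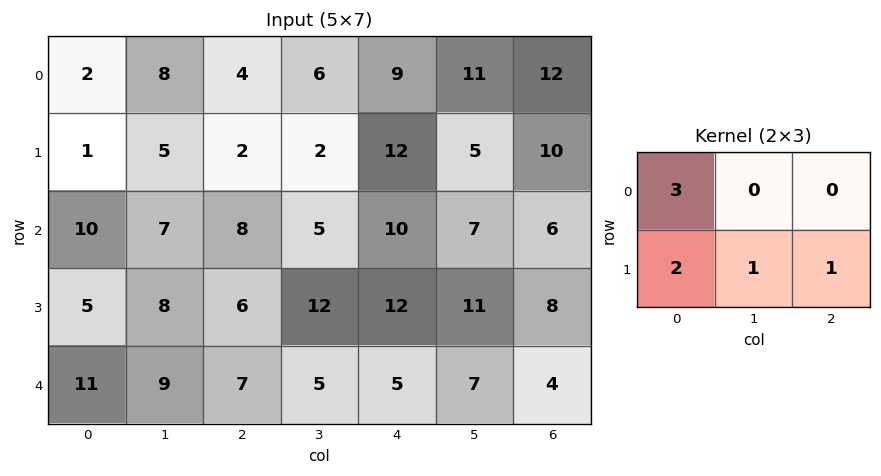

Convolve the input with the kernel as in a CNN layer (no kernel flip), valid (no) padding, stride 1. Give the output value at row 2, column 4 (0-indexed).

73

The receptive field on the input at this output position is [10 7 6 / 12 11 8]. Elementwise product with the kernel and sum: 10·3 + 12·2 + 11·1 + 8·1.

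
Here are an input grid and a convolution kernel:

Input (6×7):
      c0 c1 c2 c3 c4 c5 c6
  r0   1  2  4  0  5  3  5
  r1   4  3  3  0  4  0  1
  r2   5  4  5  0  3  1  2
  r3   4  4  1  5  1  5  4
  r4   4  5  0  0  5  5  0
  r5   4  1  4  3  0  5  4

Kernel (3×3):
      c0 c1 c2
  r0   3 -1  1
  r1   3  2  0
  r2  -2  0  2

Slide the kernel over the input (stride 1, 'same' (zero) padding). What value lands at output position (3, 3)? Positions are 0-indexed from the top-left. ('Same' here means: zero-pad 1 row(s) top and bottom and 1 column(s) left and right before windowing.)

41

The receptive field on the zero-padded input at this output position is [5 0 3 / 1 5 1 / 0 0 5]. Elementwise product with the kernel and sum: 5·3 + 0·-1 + 3·1 + 1·3 + 5·2 + 0·-2 + 5·2.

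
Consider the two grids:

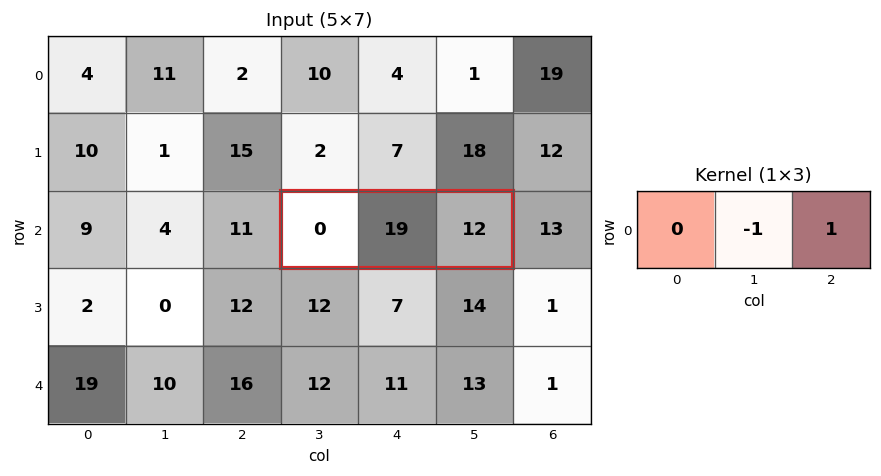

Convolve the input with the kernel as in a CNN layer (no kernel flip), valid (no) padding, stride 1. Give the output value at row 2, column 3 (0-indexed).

-7

The receptive field on the input at this output position is [0 19 12]. Elementwise product with the kernel and sum: 19·-1 + 12·1.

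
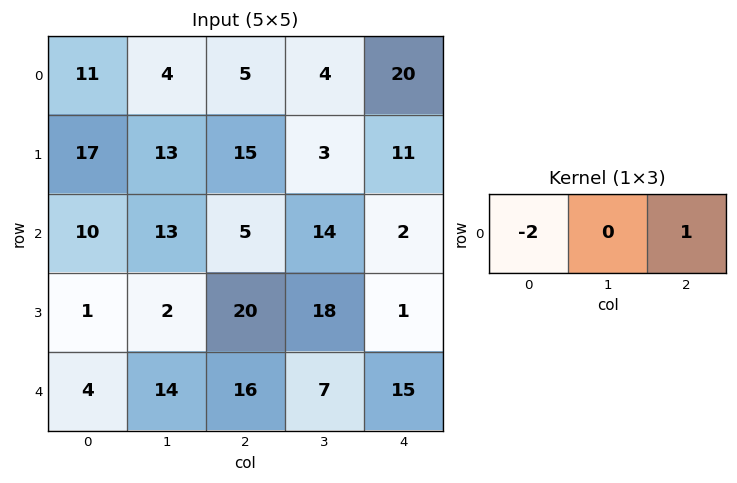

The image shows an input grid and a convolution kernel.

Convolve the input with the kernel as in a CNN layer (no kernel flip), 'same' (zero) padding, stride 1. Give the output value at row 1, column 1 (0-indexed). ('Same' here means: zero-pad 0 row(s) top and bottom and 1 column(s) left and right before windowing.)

-19

The receptive field on the zero-padded input at this output position is [17 13 15]. Elementwise product with the kernel and sum: 17·-2 + 15·1.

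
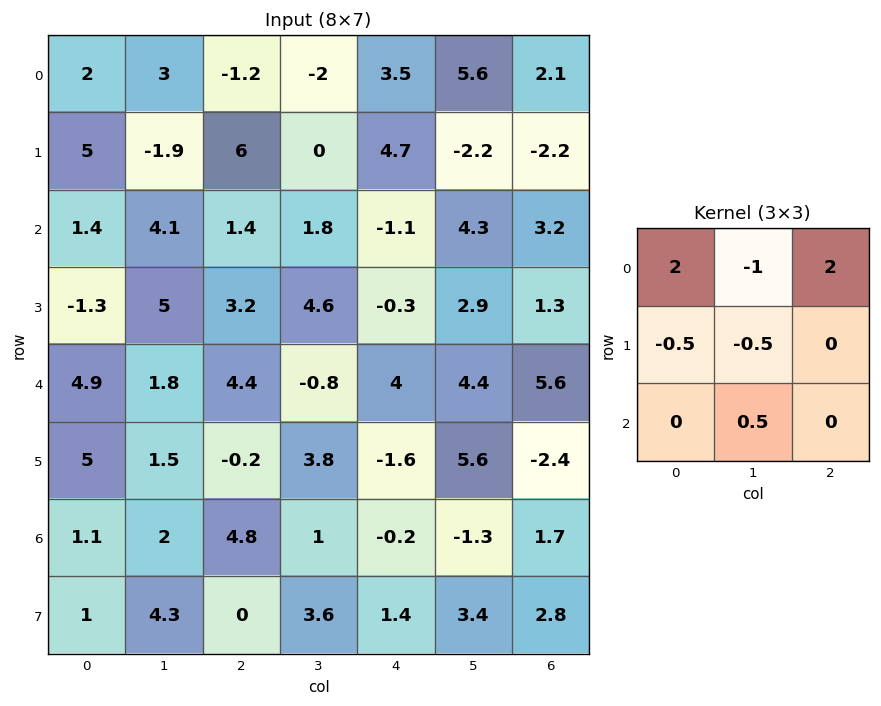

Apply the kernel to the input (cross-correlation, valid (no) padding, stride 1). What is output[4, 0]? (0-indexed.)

The receptive field on the input at this output position is [4.9 1.8 4.4 / 5 1.5 -0.2 / 1.1 2 4.8]. Elementwise product with the kernel and sum: 4.9·2 + 1.8·-1 + 4.4·2 + 5·-0.5 + 1.5·-0.5 + 2·0.5.

14.55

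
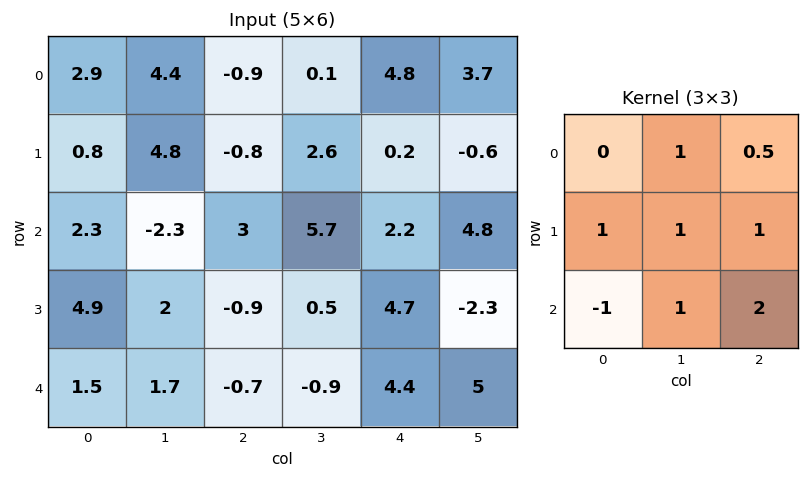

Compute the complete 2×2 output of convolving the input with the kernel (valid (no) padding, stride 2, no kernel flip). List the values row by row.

Output[0,0]: The receptive field on the input at this output position is [2.9 4.4 -0.9 / 0.8 4.8 -0.8 / 2.3 -2.3 3]. Elementwise product with the kernel and sum: 4.4·1 + -0.9·0.5 + 0.8·1 + 4.8·1 + -0.8·1 + 2.3·-1 + -2.3·1 + 3·2.

10.15 11.6
4 19.7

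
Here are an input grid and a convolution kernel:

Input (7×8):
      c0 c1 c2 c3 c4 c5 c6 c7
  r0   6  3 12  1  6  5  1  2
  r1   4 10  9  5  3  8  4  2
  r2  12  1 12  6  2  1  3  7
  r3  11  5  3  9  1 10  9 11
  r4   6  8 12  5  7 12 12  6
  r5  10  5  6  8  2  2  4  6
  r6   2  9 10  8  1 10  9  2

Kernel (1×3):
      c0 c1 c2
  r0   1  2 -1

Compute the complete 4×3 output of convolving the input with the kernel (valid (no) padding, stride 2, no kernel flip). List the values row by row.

Output[0,0]: The receptive field on the input at this output position is [6 3 12]. Elementwise product with the kernel and sum: 6·1 + 3·2 + 12·-1.
Output[0,1]: The receptive field on the input at this output position is [12 1 6]. Elementwise product with the kernel and sum: 12·1 + 1·2 + 6·-1.

0 8 15
2 22 1
10 15 19
10 25 12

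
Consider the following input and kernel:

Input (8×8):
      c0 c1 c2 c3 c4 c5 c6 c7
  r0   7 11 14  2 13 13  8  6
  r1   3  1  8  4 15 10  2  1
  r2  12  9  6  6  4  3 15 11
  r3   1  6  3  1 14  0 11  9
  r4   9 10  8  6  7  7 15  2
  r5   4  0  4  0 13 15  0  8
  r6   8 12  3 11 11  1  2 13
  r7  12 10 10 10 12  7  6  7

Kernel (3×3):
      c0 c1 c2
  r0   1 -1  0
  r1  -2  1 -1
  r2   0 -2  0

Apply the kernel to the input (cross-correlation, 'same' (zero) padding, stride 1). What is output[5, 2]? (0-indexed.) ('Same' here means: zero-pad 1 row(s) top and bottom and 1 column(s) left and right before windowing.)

0

The receptive field on the zero-padded input at this output position is [10 8 6 / 0 4 0 / 12 3 11]. Elementwise product with the kernel and sum: 10·1 + 8·-1 + 0·-2 + 4·1 + 0·-1 + 3·-2.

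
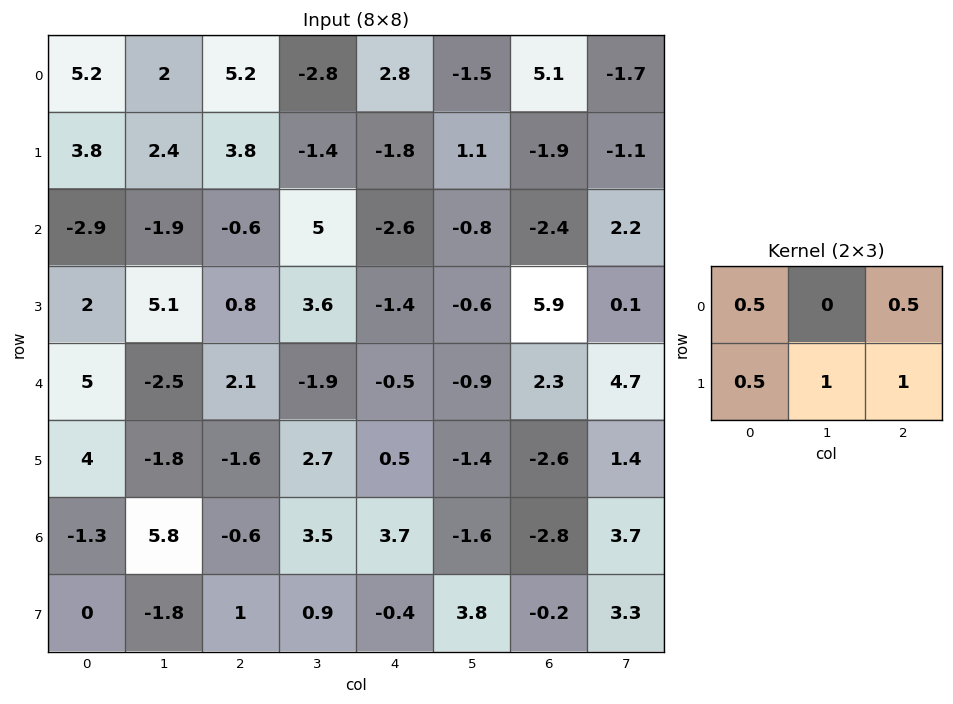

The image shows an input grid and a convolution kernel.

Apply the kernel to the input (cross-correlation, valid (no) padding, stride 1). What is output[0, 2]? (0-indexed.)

The receptive field on the input at this output position is [5.2 -2.8 2.8 / 3.8 -1.4 -1.8]. Elementwise product with the kernel and sum: 5.2·0.5 + 2.8·0.5 + 3.8·0.5 + -1.4·1 + -1.8·1.

2.7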